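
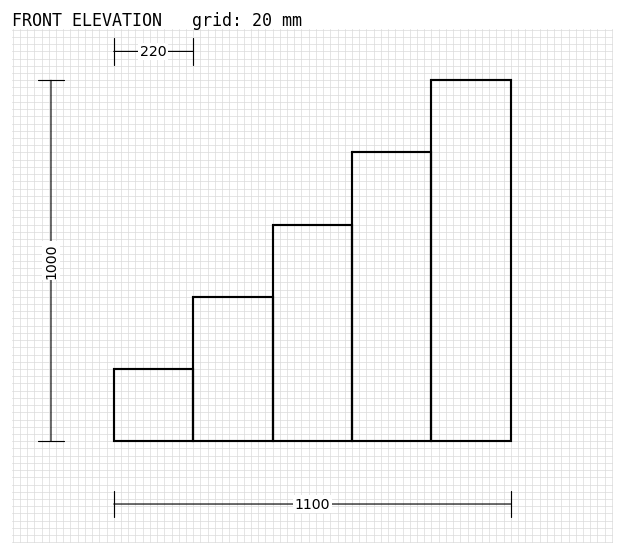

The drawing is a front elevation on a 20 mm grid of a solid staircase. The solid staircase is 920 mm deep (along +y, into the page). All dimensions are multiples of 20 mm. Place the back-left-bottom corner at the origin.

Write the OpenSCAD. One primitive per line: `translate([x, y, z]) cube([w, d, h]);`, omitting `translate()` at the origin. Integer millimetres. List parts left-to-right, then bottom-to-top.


cube([220, 920, 200]);
translate([220, 0, 0]) cube([220, 920, 400]);
translate([440, 0, 0]) cube([220, 920, 600]);
translate([660, 0, 0]) cube([220, 920, 800]);
translate([880, 0, 0]) cube([220, 920, 1000]);


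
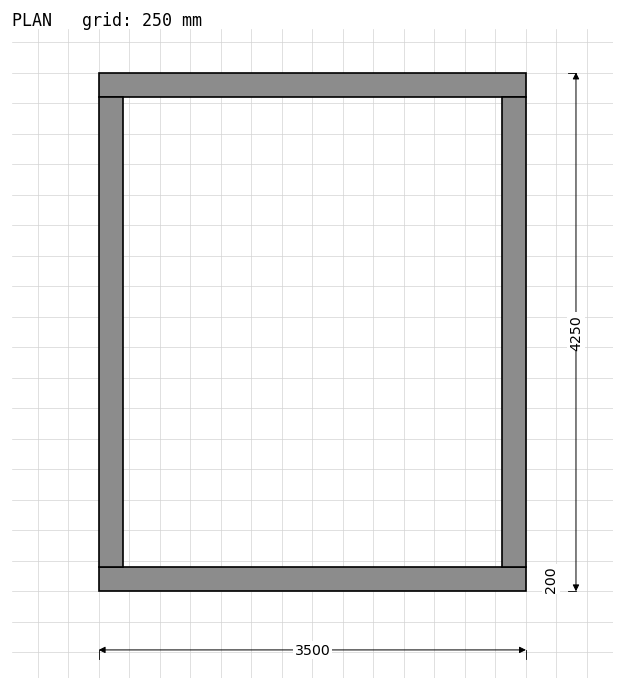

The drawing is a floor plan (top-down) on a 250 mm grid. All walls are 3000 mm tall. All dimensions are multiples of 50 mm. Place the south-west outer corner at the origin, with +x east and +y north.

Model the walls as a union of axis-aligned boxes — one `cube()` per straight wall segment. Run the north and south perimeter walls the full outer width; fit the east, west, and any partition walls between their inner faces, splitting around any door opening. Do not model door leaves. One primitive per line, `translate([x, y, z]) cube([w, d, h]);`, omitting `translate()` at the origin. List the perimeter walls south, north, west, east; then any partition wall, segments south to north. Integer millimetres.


cube([3500, 200, 3000]);
translate([0, 4050, 0]) cube([3500, 200, 3000]);
translate([0, 200, 0]) cube([200, 3850, 3000]);
translate([3300, 200, 0]) cube([200, 3850, 3000]);


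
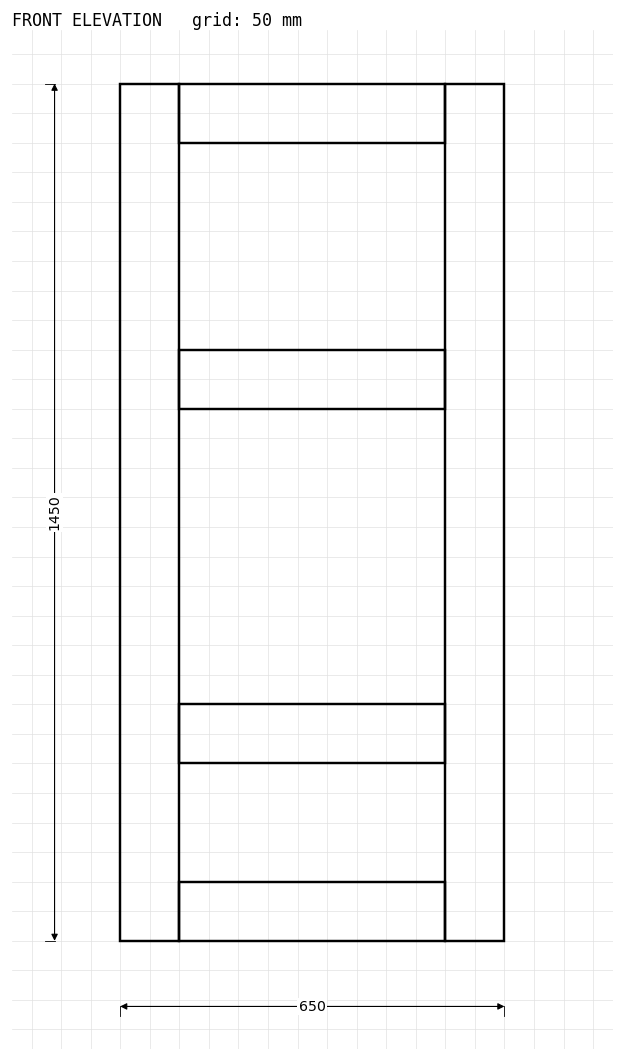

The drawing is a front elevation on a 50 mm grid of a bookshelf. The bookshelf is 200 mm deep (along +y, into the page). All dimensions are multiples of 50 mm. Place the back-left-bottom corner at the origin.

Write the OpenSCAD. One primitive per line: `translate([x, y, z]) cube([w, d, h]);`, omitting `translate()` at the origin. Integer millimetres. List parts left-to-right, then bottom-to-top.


cube([100, 200, 1450]);
translate([100, 0, 0]) cube([450, 200, 100]);
translate([100, 0, 300]) cube([450, 200, 100]);
translate([100, 0, 900]) cube([450, 200, 100]);
translate([100, 0, 1350]) cube([450, 200, 100]);
translate([550, 0, 0]) cube([100, 200, 1450]);


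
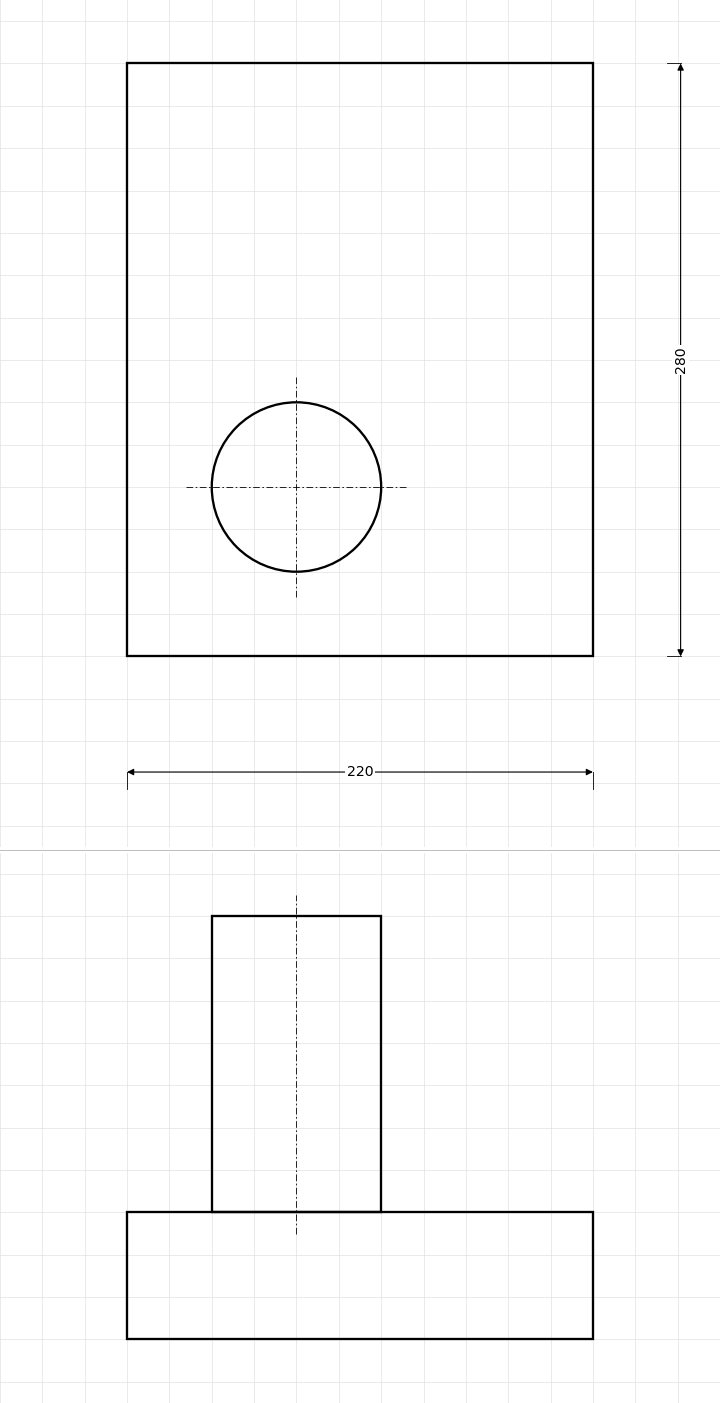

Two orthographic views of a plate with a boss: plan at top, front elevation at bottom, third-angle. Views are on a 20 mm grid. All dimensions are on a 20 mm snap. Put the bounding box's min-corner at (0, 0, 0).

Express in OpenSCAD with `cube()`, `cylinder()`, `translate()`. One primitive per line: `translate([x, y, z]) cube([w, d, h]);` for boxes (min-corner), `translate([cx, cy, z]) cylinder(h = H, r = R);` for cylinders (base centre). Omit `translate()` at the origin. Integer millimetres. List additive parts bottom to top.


cube([220, 280, 60]);
translate([80, 80, 60]) cylinder(h = 140, r = 40);


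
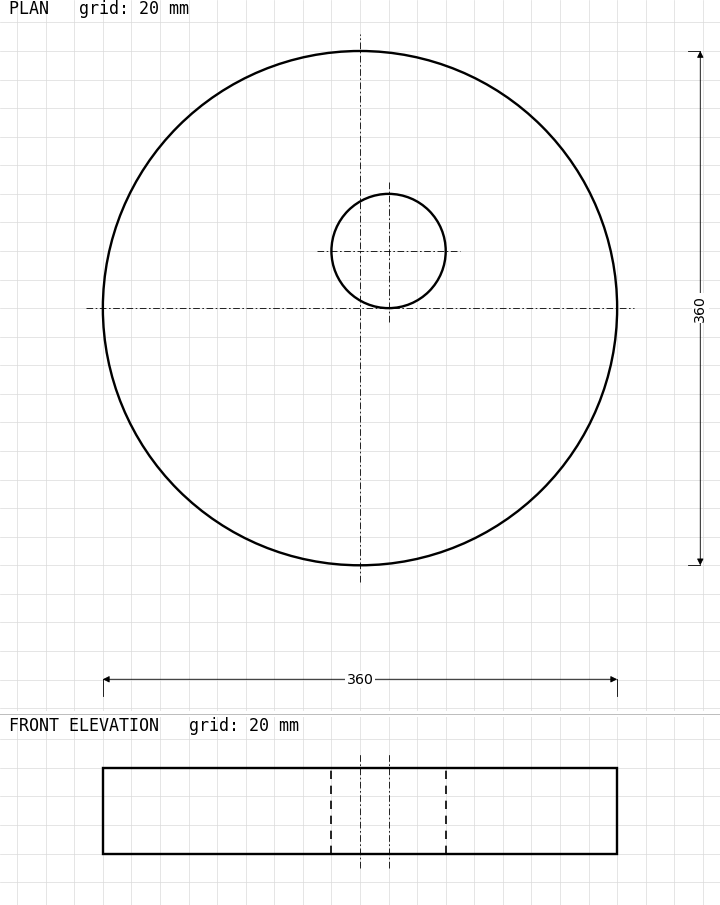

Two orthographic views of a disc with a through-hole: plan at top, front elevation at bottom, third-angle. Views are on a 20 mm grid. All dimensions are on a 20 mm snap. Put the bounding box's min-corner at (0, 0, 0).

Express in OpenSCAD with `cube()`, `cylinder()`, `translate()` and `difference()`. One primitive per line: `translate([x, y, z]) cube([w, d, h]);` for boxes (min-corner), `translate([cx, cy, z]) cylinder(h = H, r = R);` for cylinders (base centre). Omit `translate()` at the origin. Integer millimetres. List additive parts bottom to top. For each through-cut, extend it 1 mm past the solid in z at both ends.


difference() {
  translate([180, 180, 0]) cylinder(h = 60, r = 180);
  translate([200, 220, -1]) cylinder(h = 62, r = 40);
}


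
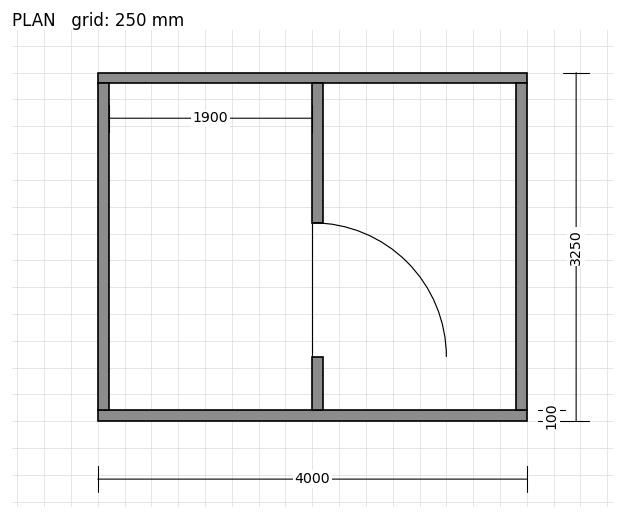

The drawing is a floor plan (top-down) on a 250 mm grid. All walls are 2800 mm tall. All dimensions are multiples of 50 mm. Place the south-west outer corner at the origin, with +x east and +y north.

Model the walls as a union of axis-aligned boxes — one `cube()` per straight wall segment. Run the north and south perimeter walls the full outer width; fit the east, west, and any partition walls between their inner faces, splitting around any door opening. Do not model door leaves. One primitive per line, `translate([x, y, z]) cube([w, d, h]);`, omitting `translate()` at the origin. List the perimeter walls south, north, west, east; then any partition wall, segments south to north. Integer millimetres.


cube([4000, 100, 2800]);
translate([0, 3150, 0]) cube([4000, 100, 2800]);
translate([0, 100, 0]) cube([100, 3050, 2800]);
translate([3900, 100, 0]) cube([100, 3050, 2800]);
translate([2000, 100, 0]) cube([100, 500, 2800]);
translate([2000, 1850, 0]) cube([100, 1300, 2800]);


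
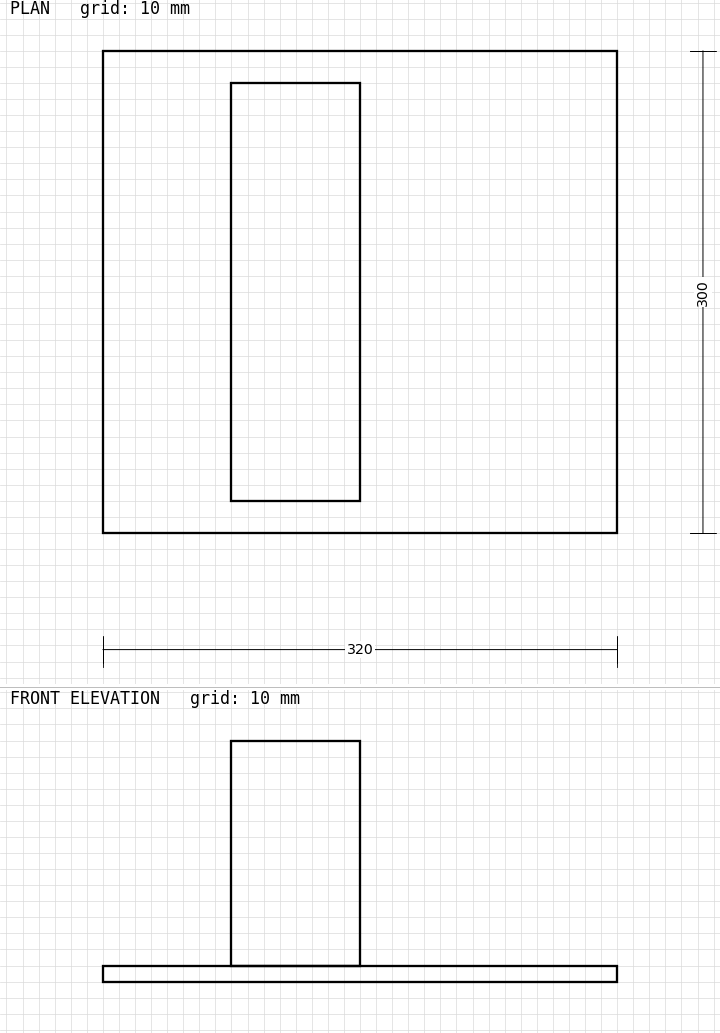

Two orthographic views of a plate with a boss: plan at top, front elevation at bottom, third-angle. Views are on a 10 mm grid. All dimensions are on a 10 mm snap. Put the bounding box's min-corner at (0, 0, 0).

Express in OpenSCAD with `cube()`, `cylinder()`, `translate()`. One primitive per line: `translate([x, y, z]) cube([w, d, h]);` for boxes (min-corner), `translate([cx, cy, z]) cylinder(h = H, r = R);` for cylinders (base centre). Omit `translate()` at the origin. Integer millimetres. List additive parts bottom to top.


cube([320, 300, 10]);
translate([80, 20, 10]) cube([80, 260, 140]);


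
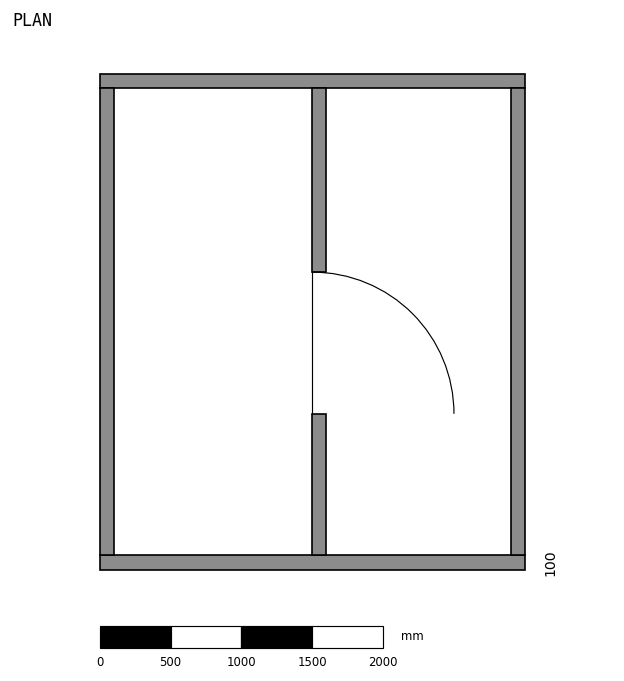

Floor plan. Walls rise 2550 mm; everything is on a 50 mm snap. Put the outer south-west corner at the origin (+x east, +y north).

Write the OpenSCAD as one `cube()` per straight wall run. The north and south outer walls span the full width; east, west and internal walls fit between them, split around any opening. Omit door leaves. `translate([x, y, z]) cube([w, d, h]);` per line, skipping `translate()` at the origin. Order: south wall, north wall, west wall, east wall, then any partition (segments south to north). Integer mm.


cube([3000, 100, 2550]);
translate([0, 3400, 0]) cube([3000, 100, 2550]);
translate([0, 100, 0]) cube([100, 3300, 2550]);
translate([2900, 100, 0]) cube([100, 3300, 2550]);
translate([1500, 100, 0]) cube([100, 1000, 2550]);
translate([1500, 2100, 0]) cube([100, 1300, 2550]);


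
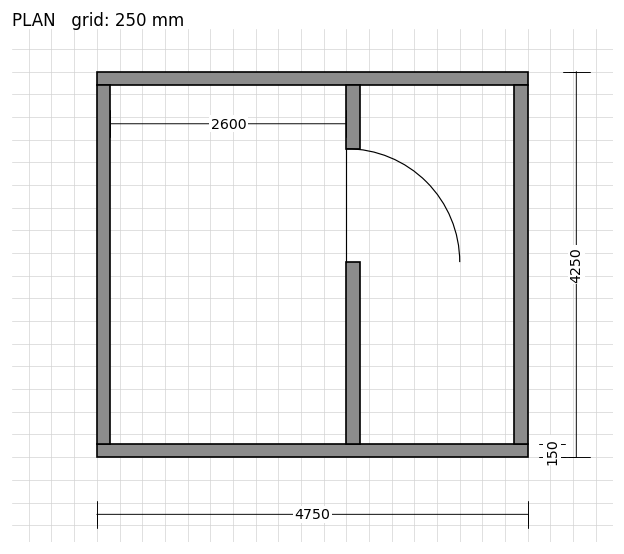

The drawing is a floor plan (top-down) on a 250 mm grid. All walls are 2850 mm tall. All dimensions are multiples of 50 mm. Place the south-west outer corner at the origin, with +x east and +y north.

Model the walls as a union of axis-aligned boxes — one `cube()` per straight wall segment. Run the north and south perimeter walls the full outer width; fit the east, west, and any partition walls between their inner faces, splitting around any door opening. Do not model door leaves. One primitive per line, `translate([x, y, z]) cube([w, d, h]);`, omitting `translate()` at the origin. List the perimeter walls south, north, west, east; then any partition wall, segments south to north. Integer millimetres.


cube([4750, 150, 2850]);
translate([0, 4100, 0]) cube([4750, 150, 2850]);
translate([0, 150, 0]) cube([150, 3950, 2850]);
translate([4600, 150, 0]) cube([150, 3950, 2850]);
translate([2750, 150, 0]) cube([150, 2000, 2850]);
translate([2750, 3400, 0]) cube([150, 700, 2850]);


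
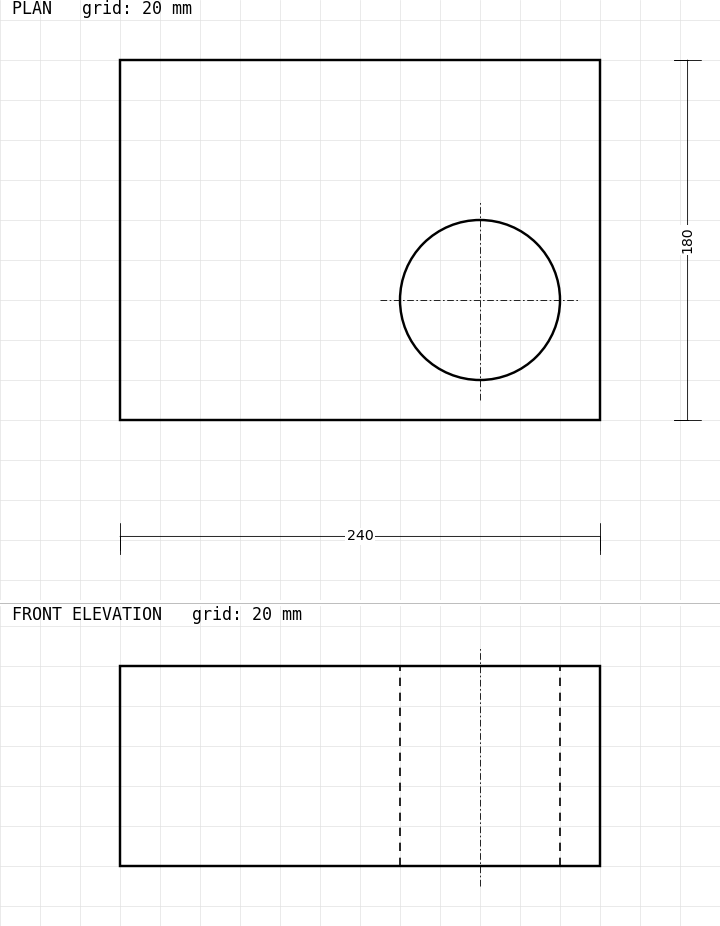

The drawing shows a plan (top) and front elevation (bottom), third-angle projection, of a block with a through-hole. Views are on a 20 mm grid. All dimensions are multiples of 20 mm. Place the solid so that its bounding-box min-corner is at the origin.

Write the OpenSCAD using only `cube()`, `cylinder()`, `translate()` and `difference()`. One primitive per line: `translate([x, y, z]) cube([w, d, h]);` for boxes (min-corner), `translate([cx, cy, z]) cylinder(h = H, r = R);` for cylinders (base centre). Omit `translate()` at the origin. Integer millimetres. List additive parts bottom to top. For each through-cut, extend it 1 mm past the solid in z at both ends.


difference() {
  cube([240, 180, 100]);
  translate([180, 60, -1]) cylinder(h = 102, r = 40);
}


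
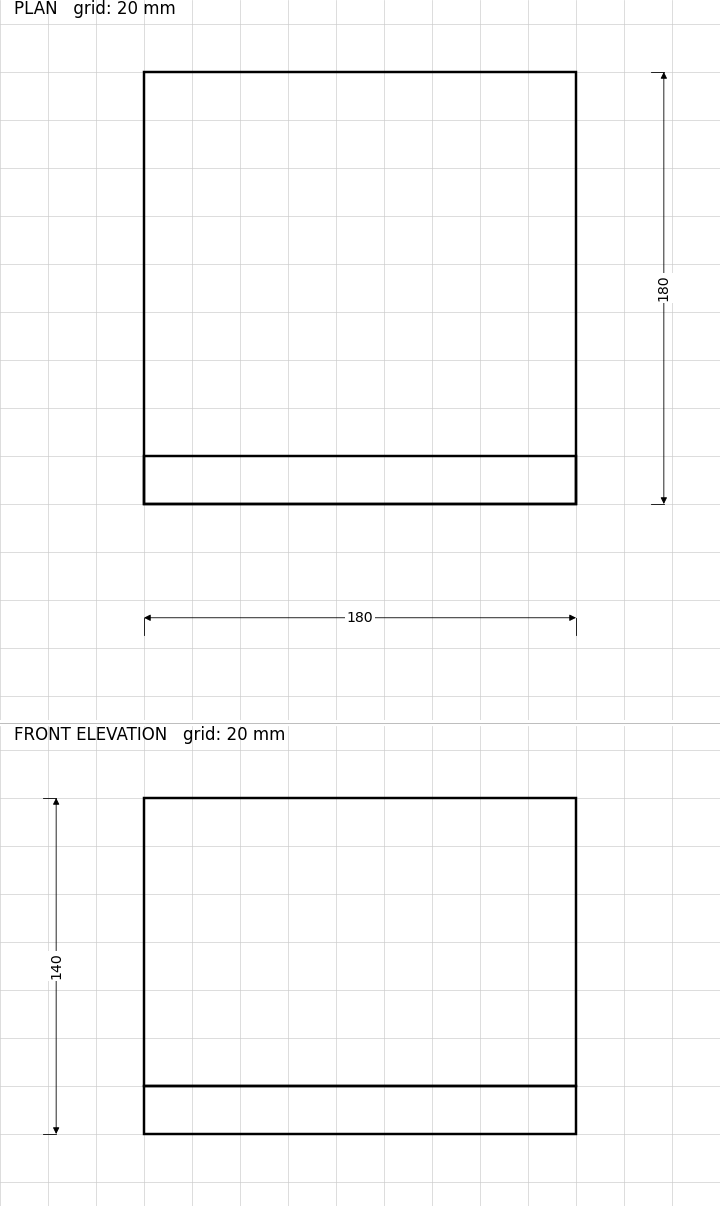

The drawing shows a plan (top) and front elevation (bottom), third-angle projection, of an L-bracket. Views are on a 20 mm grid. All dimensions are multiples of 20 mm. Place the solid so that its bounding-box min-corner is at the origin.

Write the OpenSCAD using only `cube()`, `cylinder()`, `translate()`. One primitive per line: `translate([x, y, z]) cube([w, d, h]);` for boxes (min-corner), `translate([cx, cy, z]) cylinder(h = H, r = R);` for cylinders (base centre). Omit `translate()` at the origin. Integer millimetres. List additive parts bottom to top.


cube([180, 180, 20]);
translate([0, 0, 20]) cube([180, 20, 120]);


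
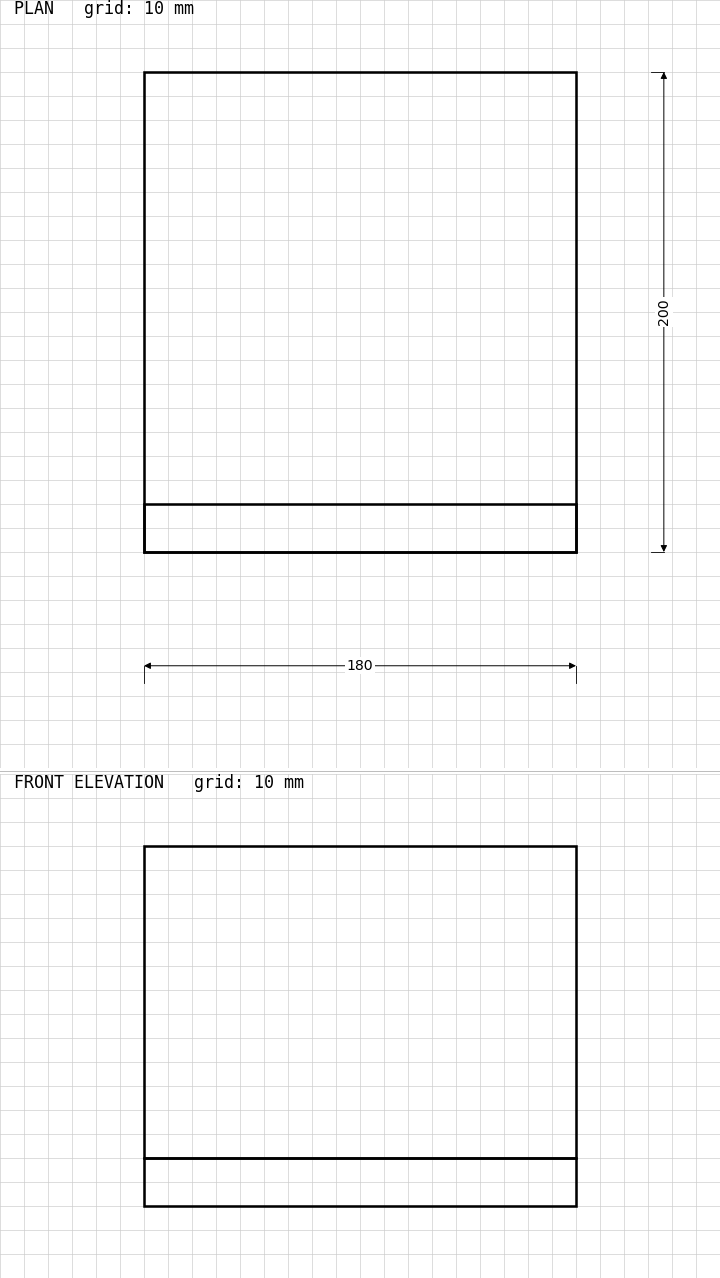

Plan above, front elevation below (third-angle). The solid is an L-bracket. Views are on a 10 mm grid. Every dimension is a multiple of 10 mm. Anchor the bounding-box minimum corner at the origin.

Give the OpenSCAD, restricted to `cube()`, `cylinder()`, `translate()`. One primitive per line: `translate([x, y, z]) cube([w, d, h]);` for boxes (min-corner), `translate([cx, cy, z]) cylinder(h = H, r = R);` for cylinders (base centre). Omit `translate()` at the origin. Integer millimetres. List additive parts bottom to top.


cube([180, 200, 20]);
translate([0, 0, 20]) cube([180, 20, 130]);


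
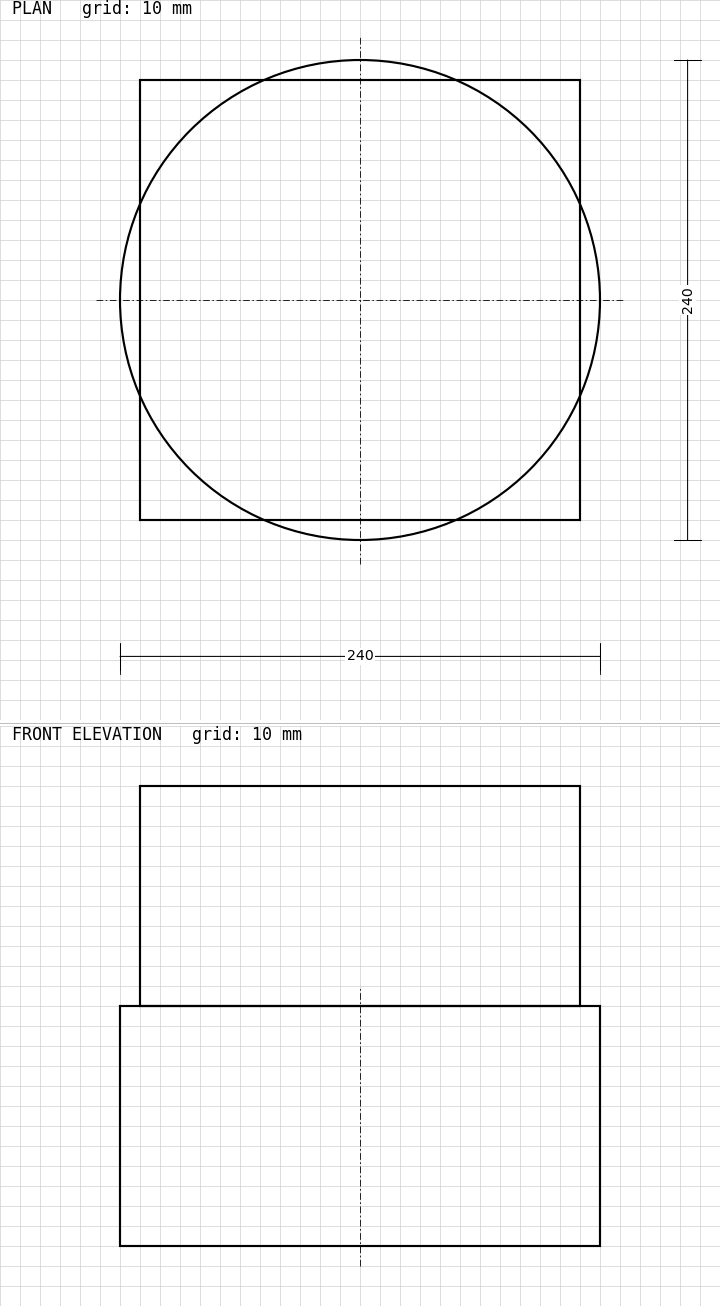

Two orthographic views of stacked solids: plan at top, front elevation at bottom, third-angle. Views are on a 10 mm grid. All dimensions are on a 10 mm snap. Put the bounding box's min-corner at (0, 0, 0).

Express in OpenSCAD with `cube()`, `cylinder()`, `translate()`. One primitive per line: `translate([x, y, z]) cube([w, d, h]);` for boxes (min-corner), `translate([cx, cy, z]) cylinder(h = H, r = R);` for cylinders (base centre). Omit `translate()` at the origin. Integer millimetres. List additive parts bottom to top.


translate([120, 120, 0]) cylinder(h = 120, r = 120);
translate([10, 10, 120]) cube([220, 220, 110]);


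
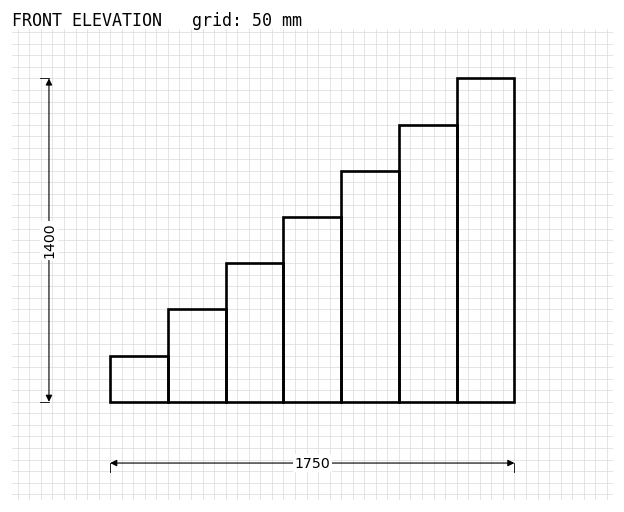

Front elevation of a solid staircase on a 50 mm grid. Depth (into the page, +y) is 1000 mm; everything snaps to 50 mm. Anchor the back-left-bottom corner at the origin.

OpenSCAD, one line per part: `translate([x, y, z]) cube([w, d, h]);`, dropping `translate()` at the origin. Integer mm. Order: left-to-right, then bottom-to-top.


cube([250, 1000, 200]);
translate([250, 0, 0]) cube([250, 1000, 400]);
translate([500, 0, 0]) cube([250, 1000, 600]);
translate([750, 0, 0]) cube([250, 1000, 800]);
translate([1000, 0, 0]) cube([250, 1000, 1000]);
translate([1250, 0, 0]) cube([250, 1000, 1200]);
translate([1500, 0, 0]) cube([250, 1000, 1400]);


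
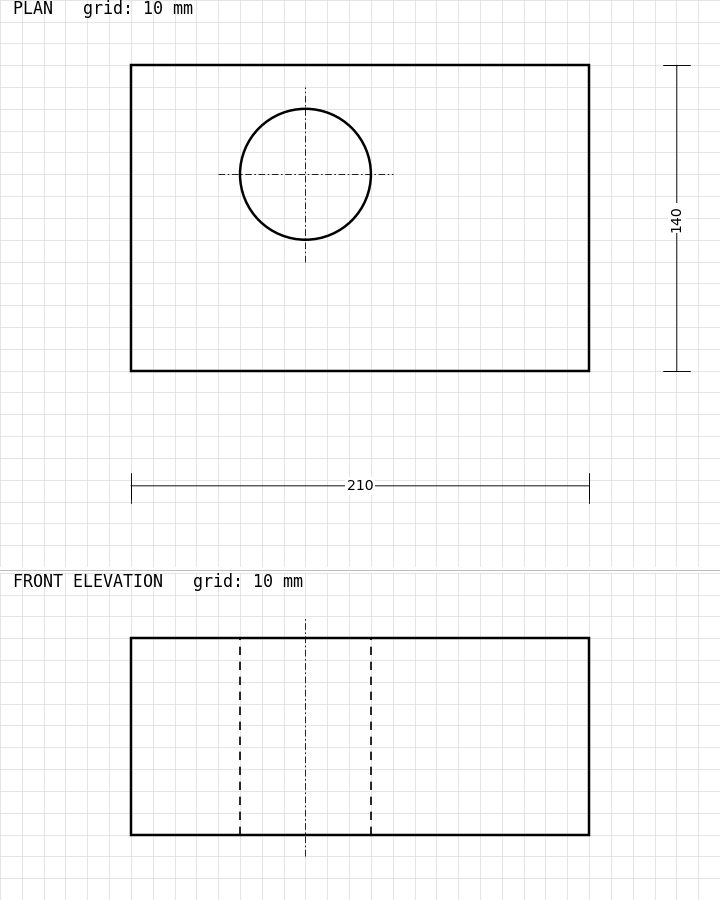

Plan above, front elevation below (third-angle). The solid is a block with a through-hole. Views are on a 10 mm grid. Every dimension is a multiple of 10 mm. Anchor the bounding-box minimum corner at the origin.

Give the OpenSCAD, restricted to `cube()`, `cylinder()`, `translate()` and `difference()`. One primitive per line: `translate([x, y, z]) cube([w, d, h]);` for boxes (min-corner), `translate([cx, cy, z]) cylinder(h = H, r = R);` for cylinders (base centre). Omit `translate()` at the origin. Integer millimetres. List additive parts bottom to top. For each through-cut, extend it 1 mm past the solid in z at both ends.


difference() {
  cube([210, 140, 90]);
  translate([80, 90, -1]) cylinder(h = 92, r = 30);
}


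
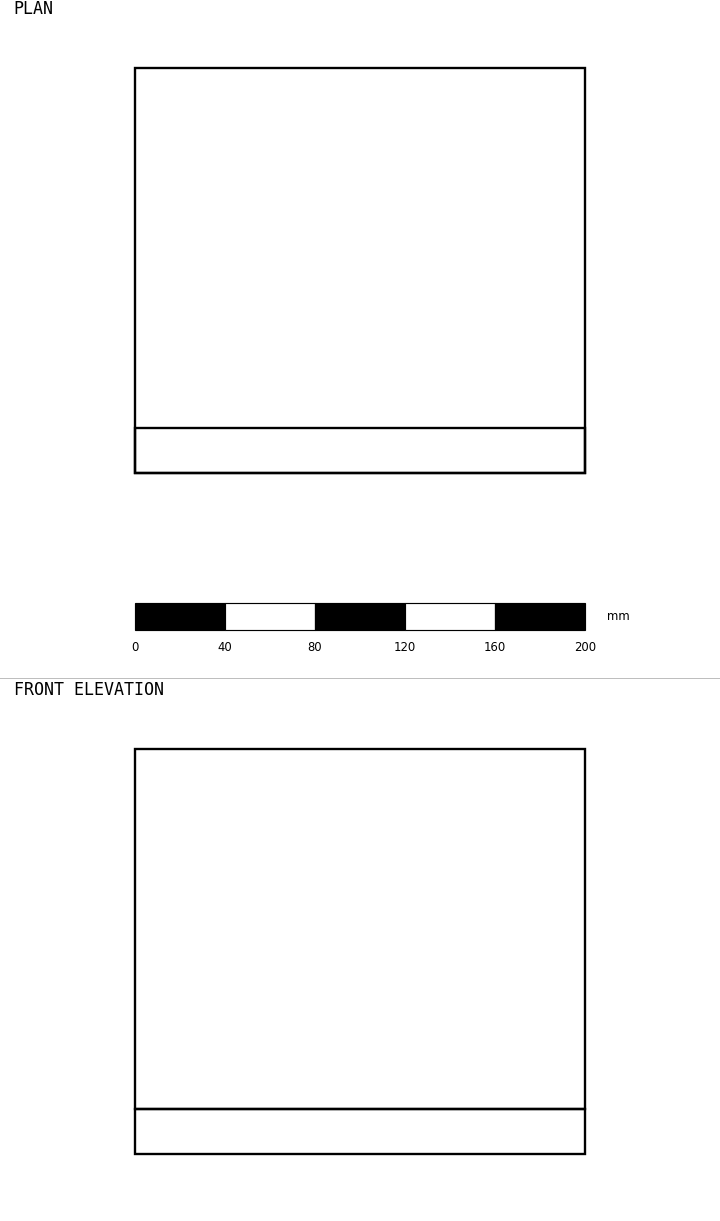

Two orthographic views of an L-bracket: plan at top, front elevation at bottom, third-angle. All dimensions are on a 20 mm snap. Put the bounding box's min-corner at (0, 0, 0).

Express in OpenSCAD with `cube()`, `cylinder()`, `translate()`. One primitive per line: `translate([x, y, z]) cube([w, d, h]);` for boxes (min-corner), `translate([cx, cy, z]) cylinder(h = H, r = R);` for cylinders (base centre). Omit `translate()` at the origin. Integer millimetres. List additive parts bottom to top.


cube([200, 180, 20]);
translate([0, 0, 20]) cube([200, 20, 160]);


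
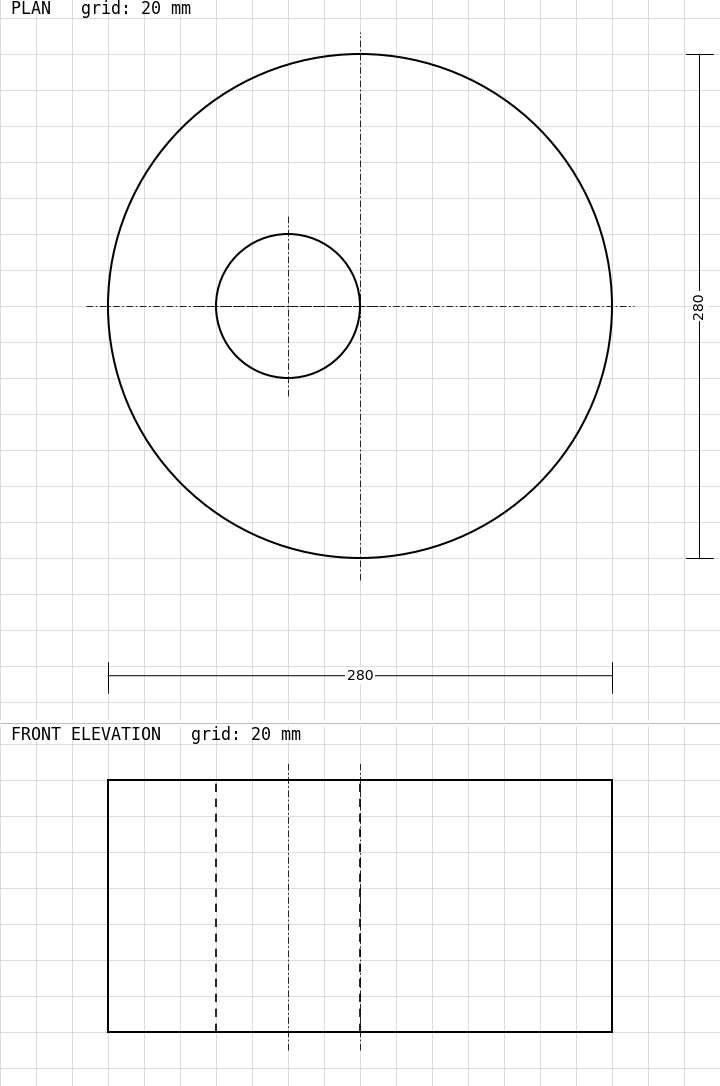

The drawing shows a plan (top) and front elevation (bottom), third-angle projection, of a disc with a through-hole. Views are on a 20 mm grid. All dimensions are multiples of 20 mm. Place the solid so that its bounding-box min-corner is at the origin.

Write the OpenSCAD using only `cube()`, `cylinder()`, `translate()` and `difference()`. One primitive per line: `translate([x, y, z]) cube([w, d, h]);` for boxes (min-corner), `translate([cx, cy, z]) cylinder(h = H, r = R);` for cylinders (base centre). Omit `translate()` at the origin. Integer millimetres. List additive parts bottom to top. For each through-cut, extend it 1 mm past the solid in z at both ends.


difference() {
  translate([140, 140, 0]) cylinder(h = 140, r = 140);
  translate([100, 140, -1]) cylinder(h = 142, r = 40);
}


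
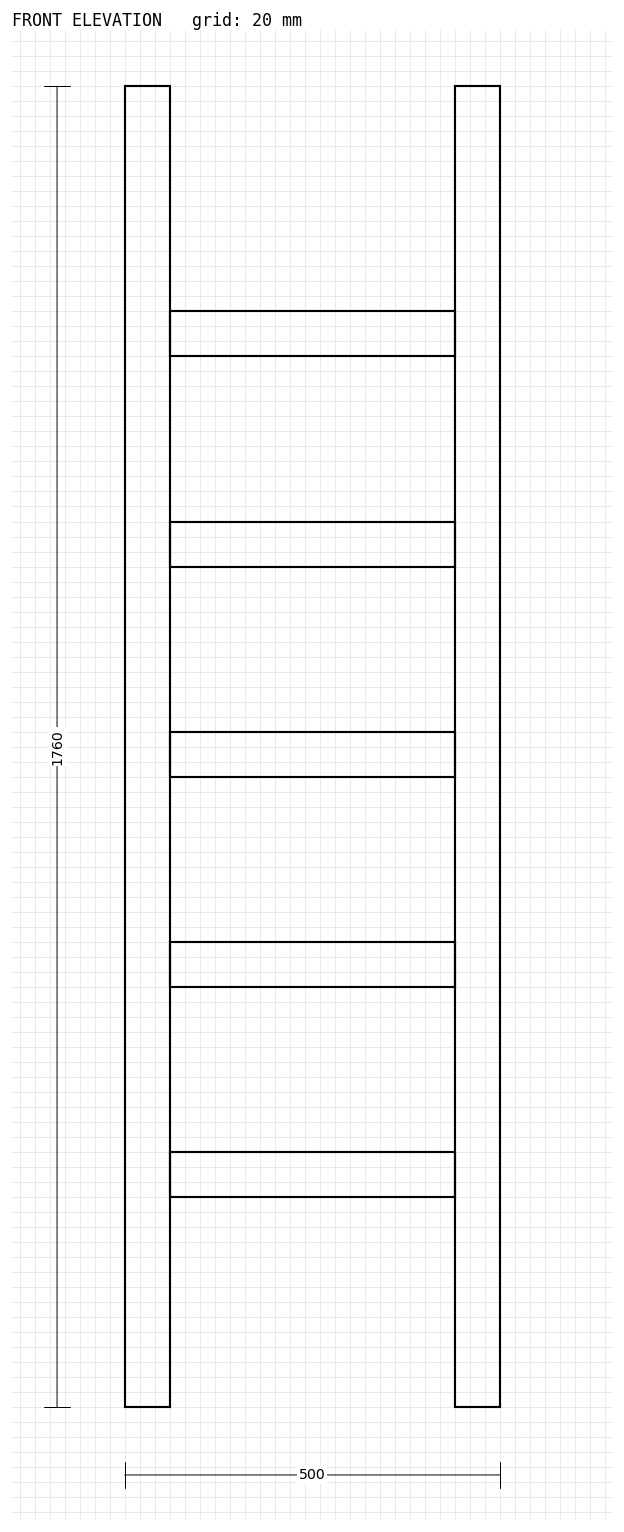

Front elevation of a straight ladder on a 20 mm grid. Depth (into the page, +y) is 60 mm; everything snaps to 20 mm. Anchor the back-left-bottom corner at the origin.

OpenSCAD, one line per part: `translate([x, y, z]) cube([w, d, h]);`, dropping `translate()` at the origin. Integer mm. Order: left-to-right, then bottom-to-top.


cube([60, 60, 1760]);
translate([60, 0, 280]) cube([380, 60, 60]);
translate([60, 0, 560]) cube([380, 60, 60]);
translate([60, 0, 840]) cube([380, 60, 60]);
translate([60, 0, 1120]) cube([380, 60, 60]);
translate([60, 0, 1400]) cube([380, 60, 60]);
translate([440, 0, 0]) cube([60, 60, 1760]);


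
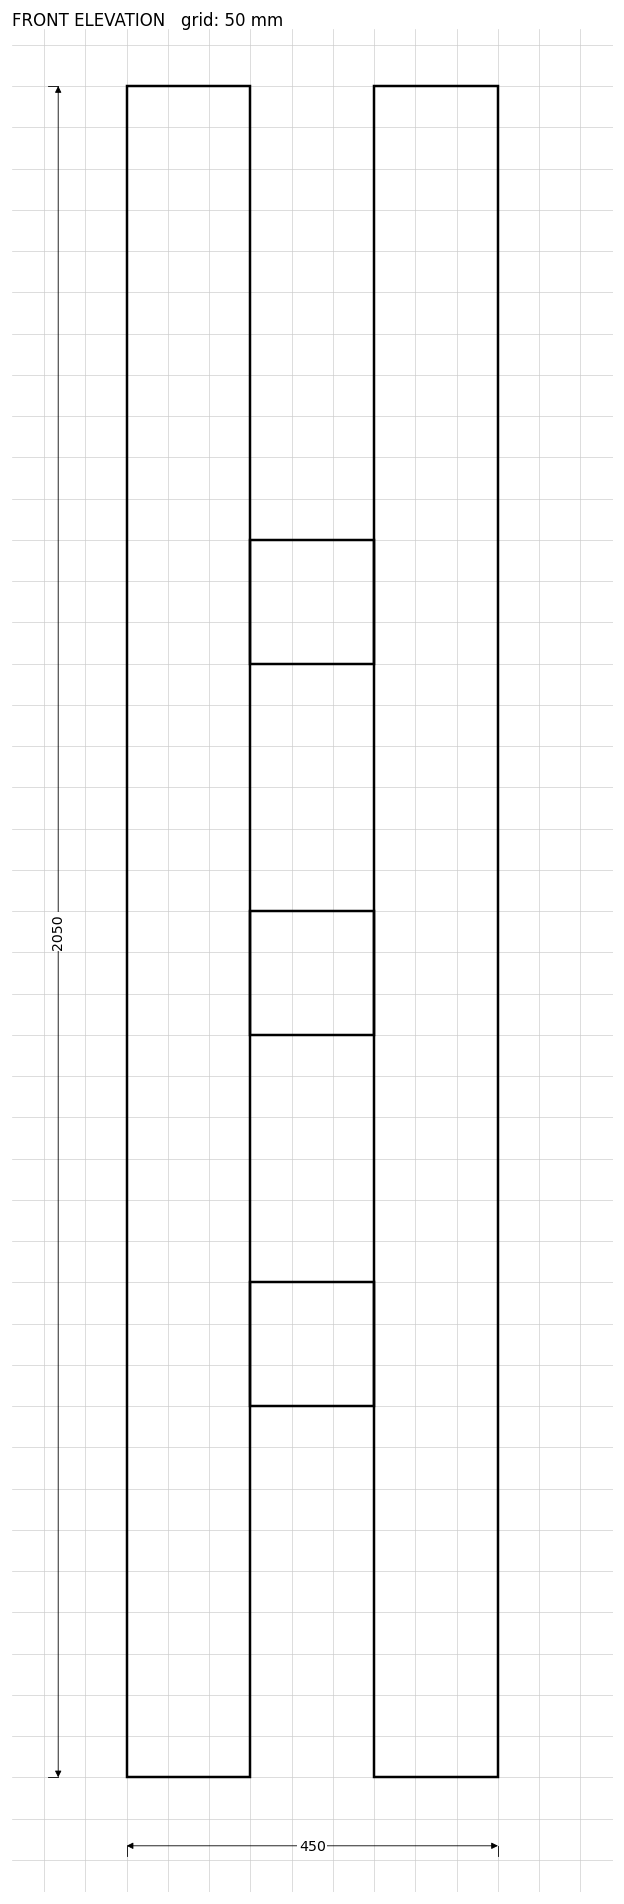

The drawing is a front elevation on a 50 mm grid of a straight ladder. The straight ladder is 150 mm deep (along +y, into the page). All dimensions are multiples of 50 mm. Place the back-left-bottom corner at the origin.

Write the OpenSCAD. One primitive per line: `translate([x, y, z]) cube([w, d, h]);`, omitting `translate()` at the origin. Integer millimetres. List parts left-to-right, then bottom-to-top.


cube([150, 150, 2050]);
translate([150, 0, 450]) cube([150, 150, 150]);
translate([150, 0, 900]) cube([150, 150, 150]);
translate([150, 0, 1350]) cube([150, 150, 150]);
translate([300, 0, 0]) cube([150, 150, 2050]);


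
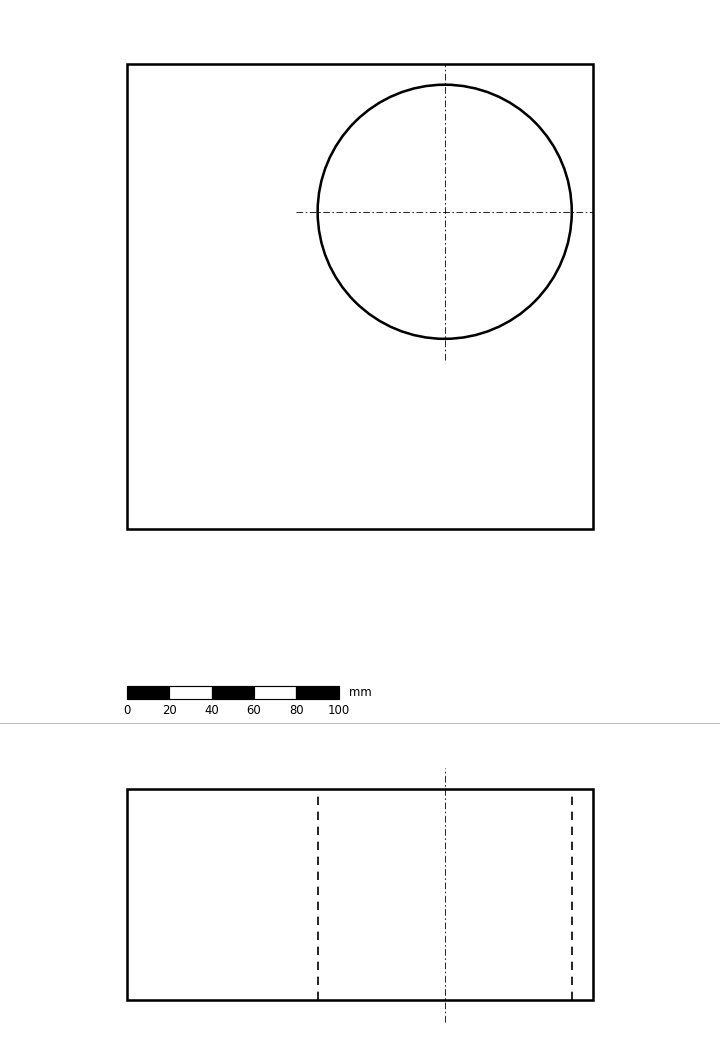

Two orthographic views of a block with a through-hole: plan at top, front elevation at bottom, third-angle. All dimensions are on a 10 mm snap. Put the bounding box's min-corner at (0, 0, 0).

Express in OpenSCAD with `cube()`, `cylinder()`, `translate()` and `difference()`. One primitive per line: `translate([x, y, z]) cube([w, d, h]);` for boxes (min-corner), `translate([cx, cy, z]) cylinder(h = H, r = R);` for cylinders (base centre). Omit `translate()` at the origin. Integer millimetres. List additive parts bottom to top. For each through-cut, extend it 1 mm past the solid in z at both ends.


difference() {
  cube([220, 220, 100]);
  translate([150, 150, -1]) cylinder(h = 102, r = 60);
}


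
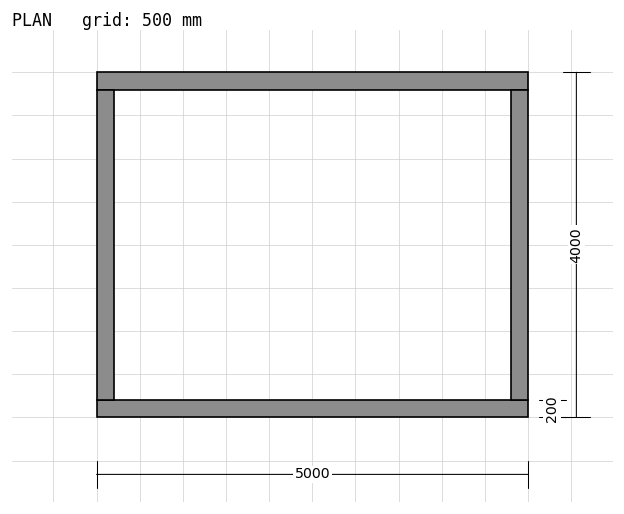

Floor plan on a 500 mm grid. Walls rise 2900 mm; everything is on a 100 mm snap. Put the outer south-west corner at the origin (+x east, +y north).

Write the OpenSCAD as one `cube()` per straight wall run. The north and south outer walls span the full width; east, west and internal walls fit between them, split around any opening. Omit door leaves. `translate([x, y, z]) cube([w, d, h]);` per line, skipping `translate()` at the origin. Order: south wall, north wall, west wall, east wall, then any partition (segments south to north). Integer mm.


cube([5000, 200, 2900]);
translate([0, 3800, 0]) cube([5000, 200, 2900]);
translate([0, 200, 0]) cube([200, 3600, 2900]);
translate([4800, 200, 0]) cube([200, 3600, 2900]);


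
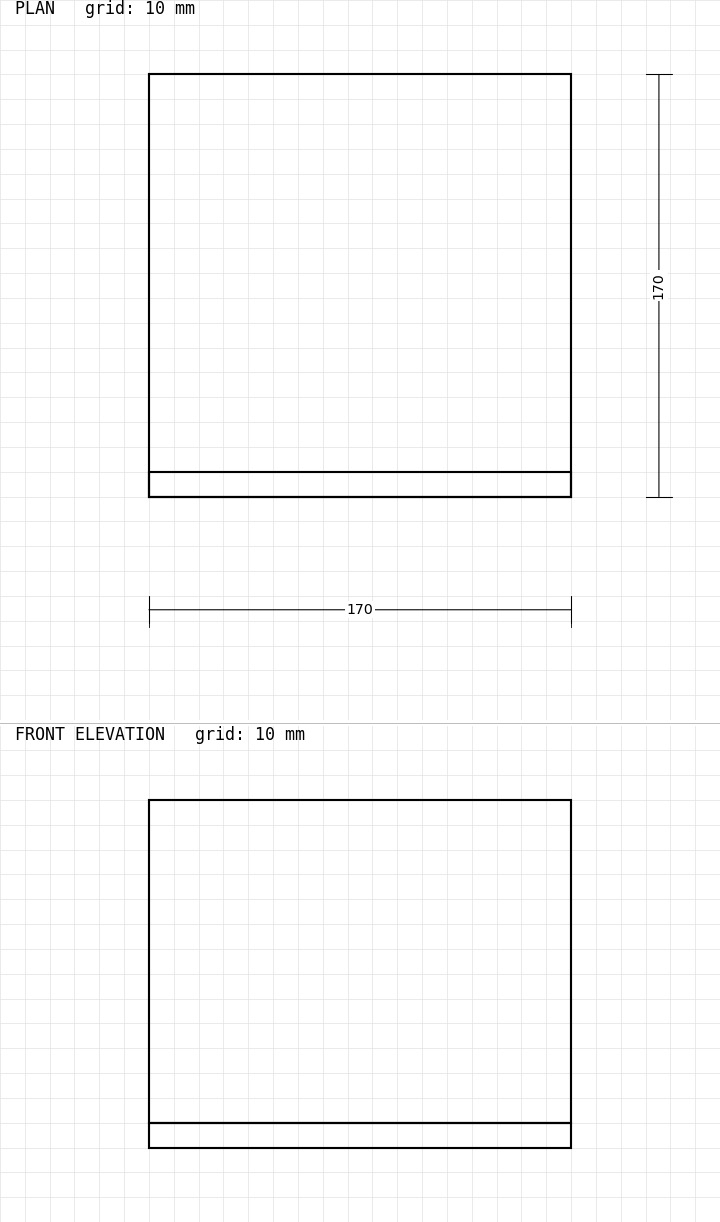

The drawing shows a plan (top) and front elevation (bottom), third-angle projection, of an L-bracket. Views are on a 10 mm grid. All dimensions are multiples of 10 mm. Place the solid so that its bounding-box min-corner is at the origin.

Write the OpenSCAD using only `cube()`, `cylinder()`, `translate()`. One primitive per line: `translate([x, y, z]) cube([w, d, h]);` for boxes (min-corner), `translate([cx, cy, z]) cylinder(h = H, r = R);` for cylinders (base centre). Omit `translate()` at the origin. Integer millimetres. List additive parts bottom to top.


cube([170, 170, 10]);
translate([0, 0, 10]) cube([170, 10, 130]);


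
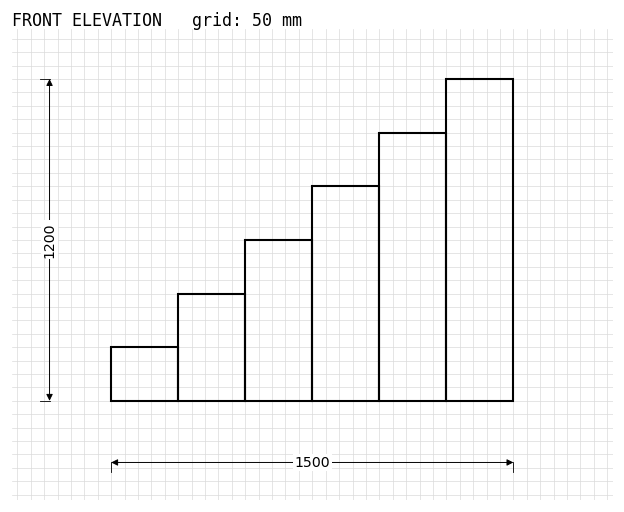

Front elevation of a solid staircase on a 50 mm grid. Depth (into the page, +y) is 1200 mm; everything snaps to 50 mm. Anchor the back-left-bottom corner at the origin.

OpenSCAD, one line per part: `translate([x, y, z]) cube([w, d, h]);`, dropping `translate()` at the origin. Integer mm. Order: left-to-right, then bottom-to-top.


cube([250, 1200, 200]);
translate([250, 0, 0]) cube([250, 1200, 400]);
translate([500, 0, 0]) cube([250, 1200, 600]);
translate([750, 0, 0]) cube([250, 1200, 800]);
translate([1000, 0, 0]) cube([250, 1200, 1000]);
translate([1250, 0, 0]) cube([250, 1200, 1200]);


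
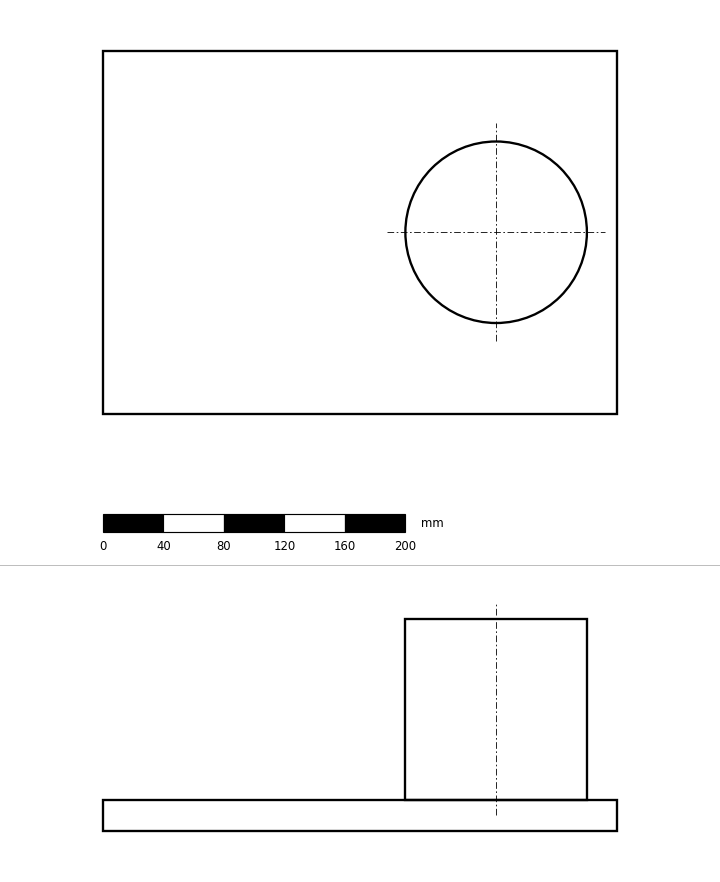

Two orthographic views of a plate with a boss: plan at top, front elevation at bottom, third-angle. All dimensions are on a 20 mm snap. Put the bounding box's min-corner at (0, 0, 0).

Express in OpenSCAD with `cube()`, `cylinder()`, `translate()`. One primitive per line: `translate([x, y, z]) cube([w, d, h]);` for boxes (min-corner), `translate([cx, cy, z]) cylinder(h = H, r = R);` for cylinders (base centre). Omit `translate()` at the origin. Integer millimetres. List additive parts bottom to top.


cube([340, 240, 20]);
translate([260, 120, 20]) cylinder(h = 120, r = 60);


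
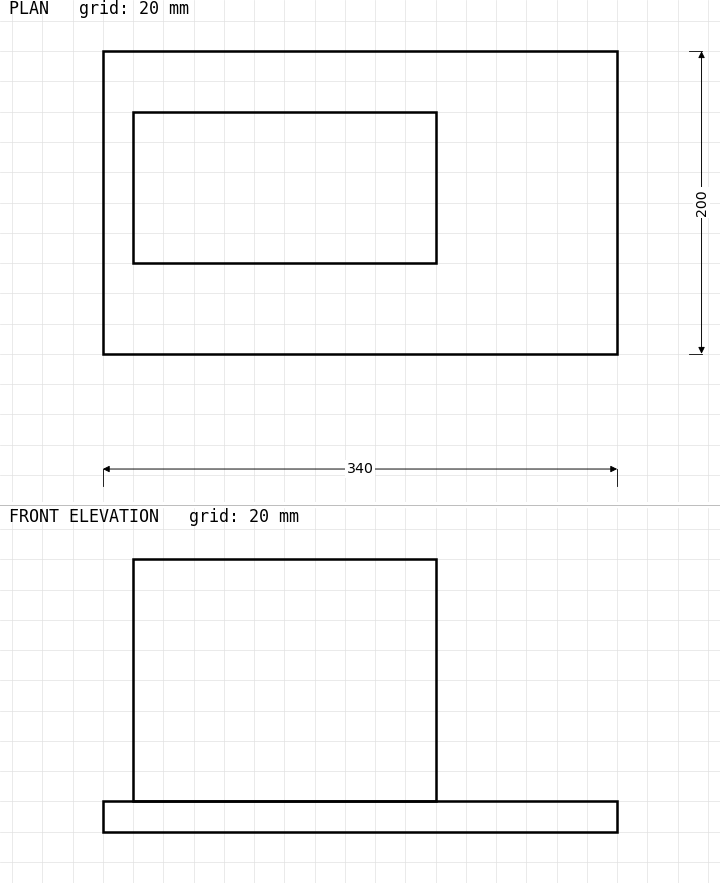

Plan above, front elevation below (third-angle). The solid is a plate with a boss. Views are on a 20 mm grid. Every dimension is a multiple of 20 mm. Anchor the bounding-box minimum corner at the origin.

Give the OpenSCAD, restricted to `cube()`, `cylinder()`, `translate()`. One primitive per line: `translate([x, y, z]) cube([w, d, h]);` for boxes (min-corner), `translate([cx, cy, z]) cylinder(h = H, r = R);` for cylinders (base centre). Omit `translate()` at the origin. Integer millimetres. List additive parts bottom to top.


cube([340, 200, 20]);
translate([20, 60, 20]) cube([200, 100, 160]);


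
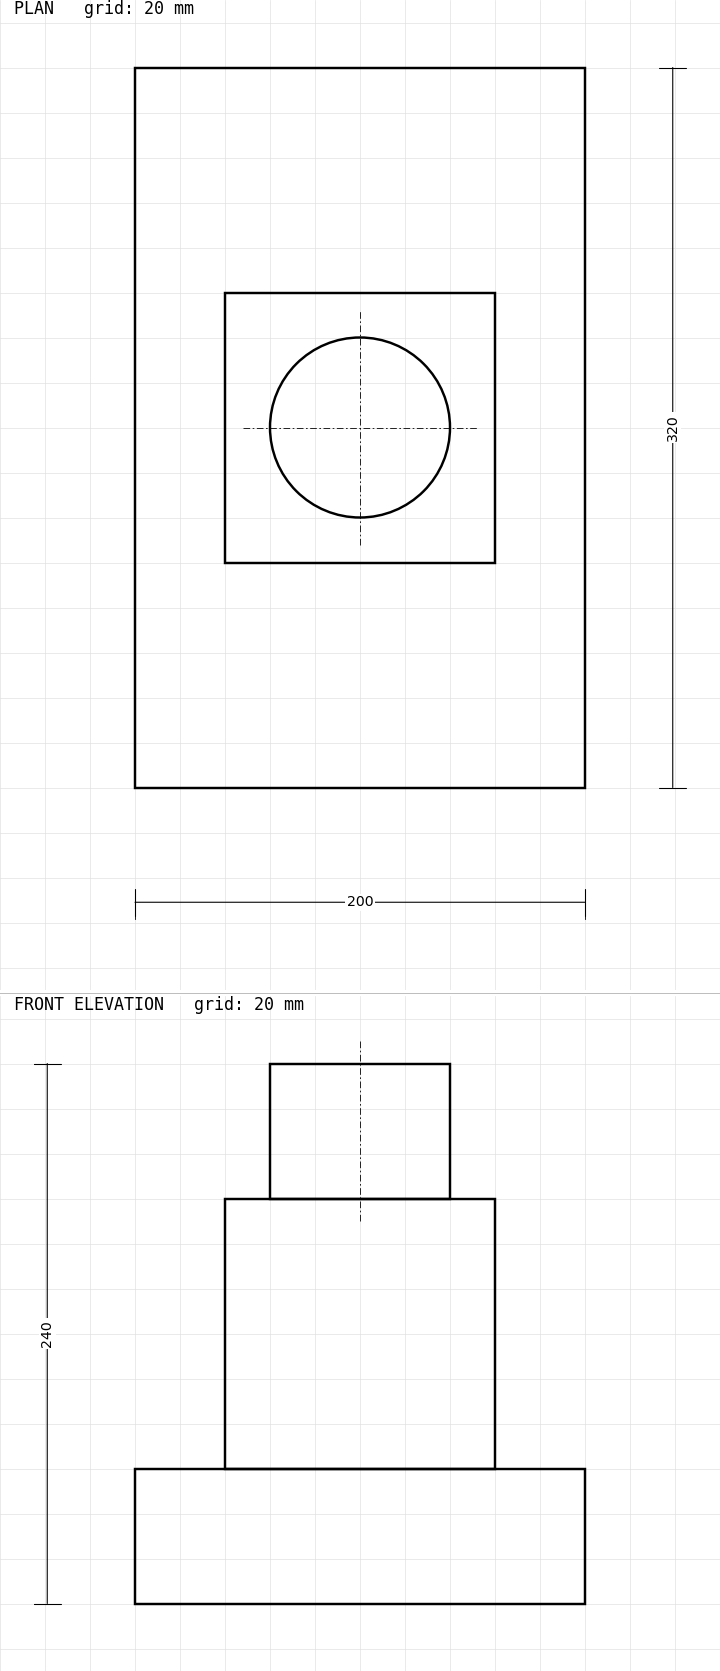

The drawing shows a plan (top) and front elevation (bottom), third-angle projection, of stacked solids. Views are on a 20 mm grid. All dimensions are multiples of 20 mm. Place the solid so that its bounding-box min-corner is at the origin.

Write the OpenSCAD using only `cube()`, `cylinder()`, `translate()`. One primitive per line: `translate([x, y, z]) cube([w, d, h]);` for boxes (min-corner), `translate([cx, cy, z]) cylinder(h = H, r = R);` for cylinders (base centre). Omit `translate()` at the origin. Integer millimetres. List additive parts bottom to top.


cube([200, 320, 60]);
translate([40, 100, 60]) cube([120, 120, 120]);
translate([100, 160, 180]) cylinder(h = 60, r = 40);


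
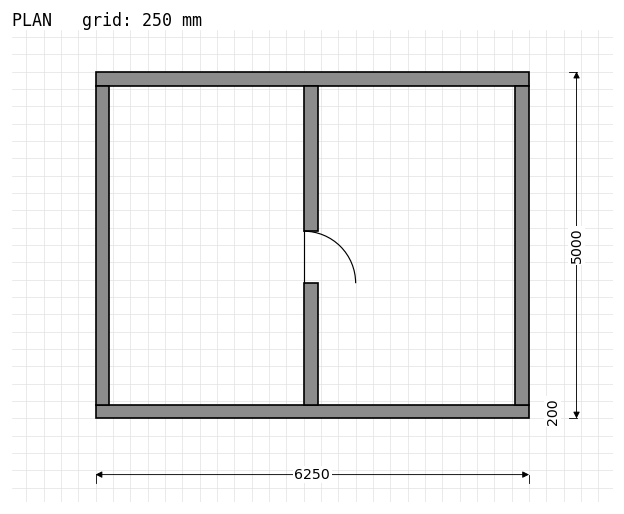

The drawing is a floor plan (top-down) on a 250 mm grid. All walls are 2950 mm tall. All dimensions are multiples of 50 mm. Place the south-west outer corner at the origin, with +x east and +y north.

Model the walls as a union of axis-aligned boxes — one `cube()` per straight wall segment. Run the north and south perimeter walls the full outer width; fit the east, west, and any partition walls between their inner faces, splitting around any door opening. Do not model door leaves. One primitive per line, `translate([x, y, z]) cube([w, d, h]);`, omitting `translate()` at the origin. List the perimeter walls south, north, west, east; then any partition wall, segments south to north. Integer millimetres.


cube([6250, 200, 2950]);
translate([0, 4800, 0]) cube([6250, 200, 2950]);
translate([0, 200, 0]) cube([200, 4600, 2950]);
translate([6050, 200, 0]) cube([200, 4600, 2950]);
translate([3000, 200, 0]) cube([200, 1750, 2950]);
translate([3000, 2700, 0]) cube([200, 2100, 2950]);


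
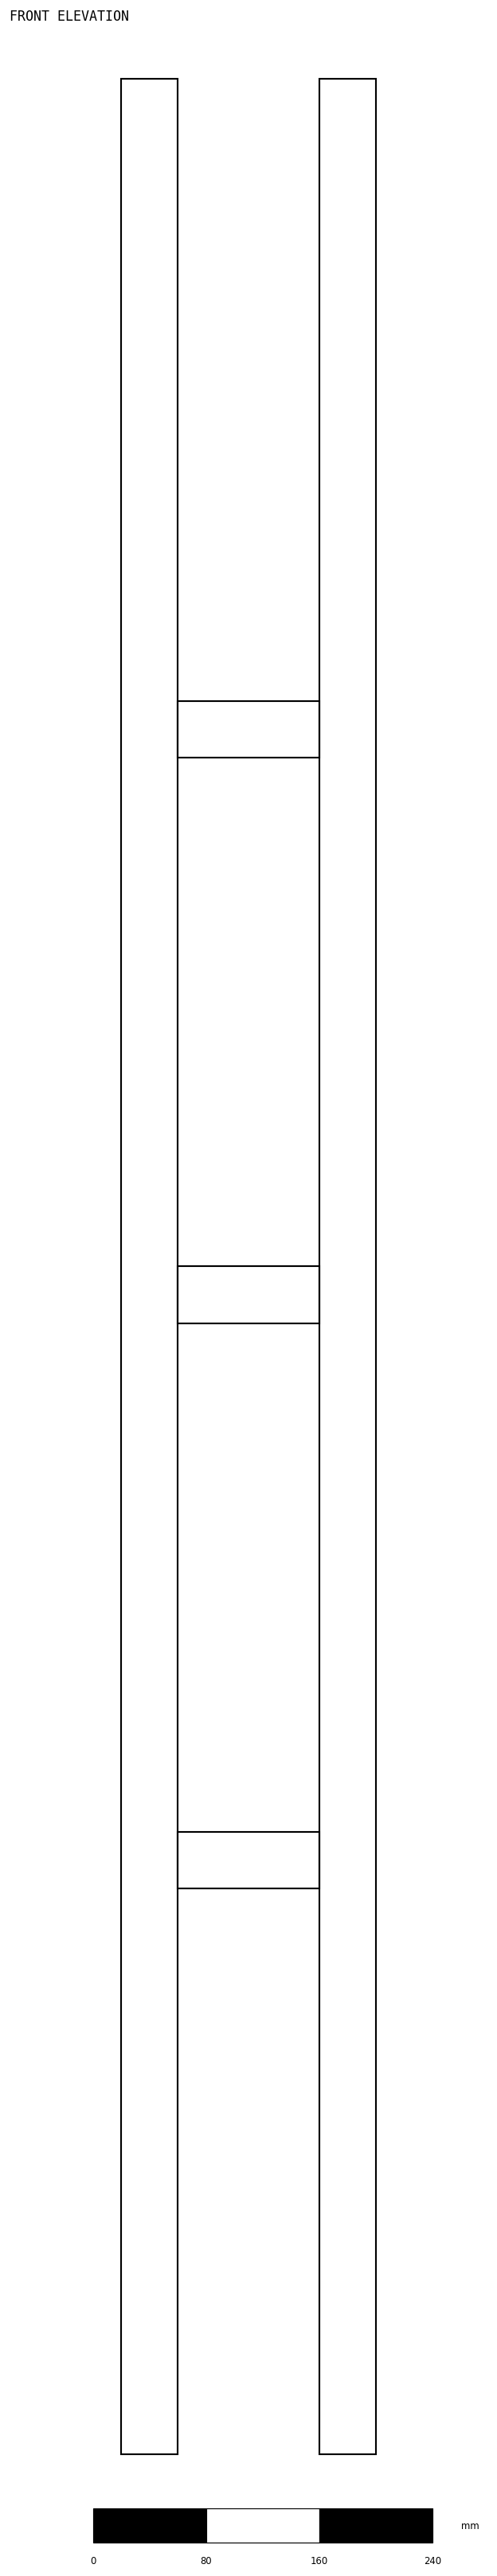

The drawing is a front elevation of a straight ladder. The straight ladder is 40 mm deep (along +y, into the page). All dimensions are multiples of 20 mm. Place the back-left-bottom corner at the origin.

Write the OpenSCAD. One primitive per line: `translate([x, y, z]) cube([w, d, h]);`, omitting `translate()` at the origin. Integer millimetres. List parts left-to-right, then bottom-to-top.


cube([40, 40, 1680]);
translate([40, 0, 400]) cube([100, 40, 40]);
translate([40, 0, 800]) cube([100, 40, 40]);
translate([40, 0, 1200]) cube([100, 40, 40]);
translate([140, 0, 0]) cube([40, 40, 1680]);


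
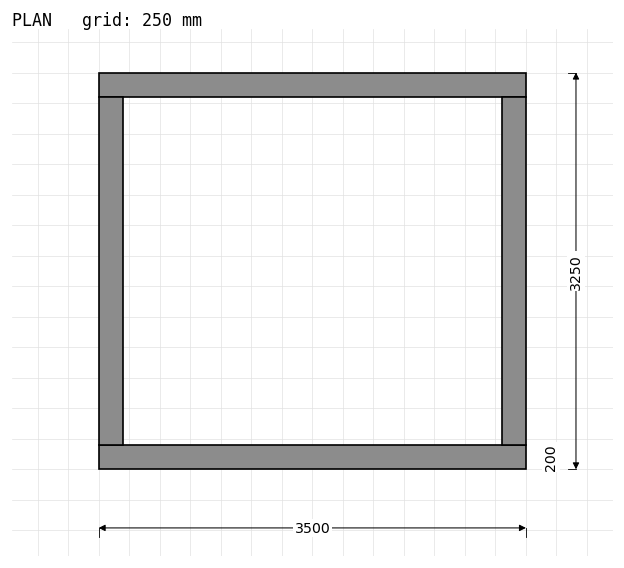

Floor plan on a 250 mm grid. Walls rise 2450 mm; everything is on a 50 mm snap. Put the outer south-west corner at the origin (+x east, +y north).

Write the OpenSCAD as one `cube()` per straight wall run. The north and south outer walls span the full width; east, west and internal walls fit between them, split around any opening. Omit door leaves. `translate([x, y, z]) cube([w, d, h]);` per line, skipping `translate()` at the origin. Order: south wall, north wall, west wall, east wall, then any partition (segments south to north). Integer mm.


cube([3500, 200, 2450]);
translate([0, 3050, 0]) cube([3500, 200, 2450]);
translate([0, 200, 0]) cube([200, 2850, 2450]);
translate([3300, 200, 0]) cube([200, 2850, 2450]);


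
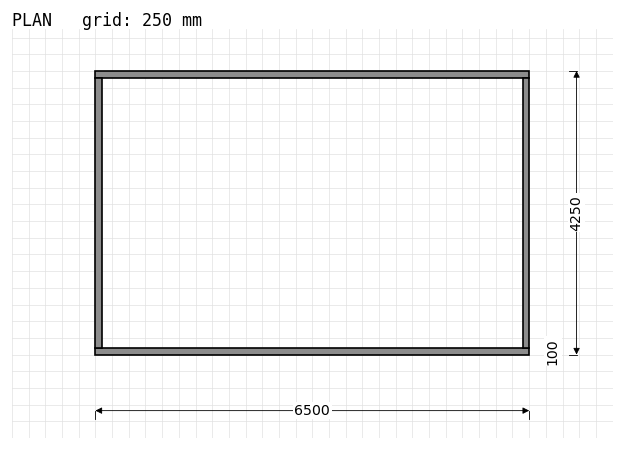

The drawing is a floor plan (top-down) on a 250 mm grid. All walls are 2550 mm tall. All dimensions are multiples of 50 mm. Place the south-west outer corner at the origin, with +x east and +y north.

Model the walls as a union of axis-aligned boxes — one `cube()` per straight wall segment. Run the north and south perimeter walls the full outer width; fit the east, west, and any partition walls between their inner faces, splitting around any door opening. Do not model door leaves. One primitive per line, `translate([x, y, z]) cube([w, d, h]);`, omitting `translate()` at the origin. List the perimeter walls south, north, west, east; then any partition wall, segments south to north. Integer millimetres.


cube([6500, 100, 2550]);
translate([0, 4150, 0]) cube([6500, 100, 2550]);
translate([0, 100, 0]) cube([100, 4050, 2550]);
translate([6400, 100, 0]) cube([100, 4050, 2550]);


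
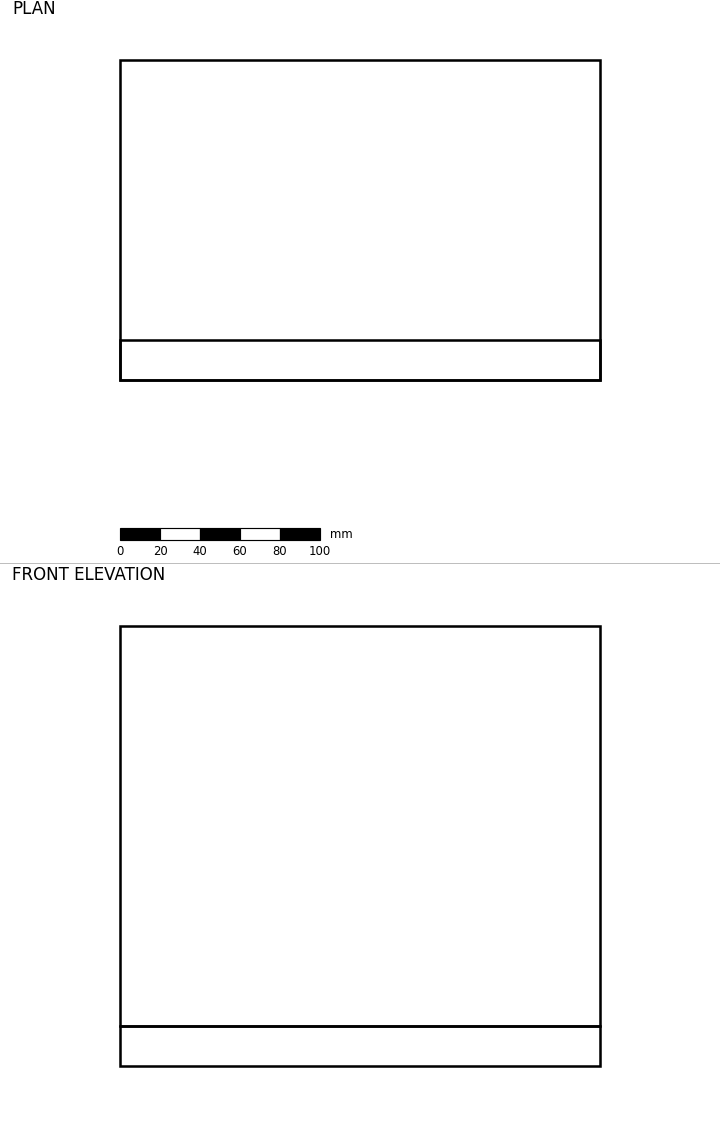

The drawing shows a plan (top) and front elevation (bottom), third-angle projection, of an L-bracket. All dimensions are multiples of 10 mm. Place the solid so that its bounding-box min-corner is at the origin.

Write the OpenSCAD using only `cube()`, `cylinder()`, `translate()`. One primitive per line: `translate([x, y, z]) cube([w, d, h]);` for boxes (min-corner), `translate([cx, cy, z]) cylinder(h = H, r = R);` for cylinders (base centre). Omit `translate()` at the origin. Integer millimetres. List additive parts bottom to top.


cube([240, 160, 20]);
translate([0, 0, 20]) cube([240, 20, 200]);


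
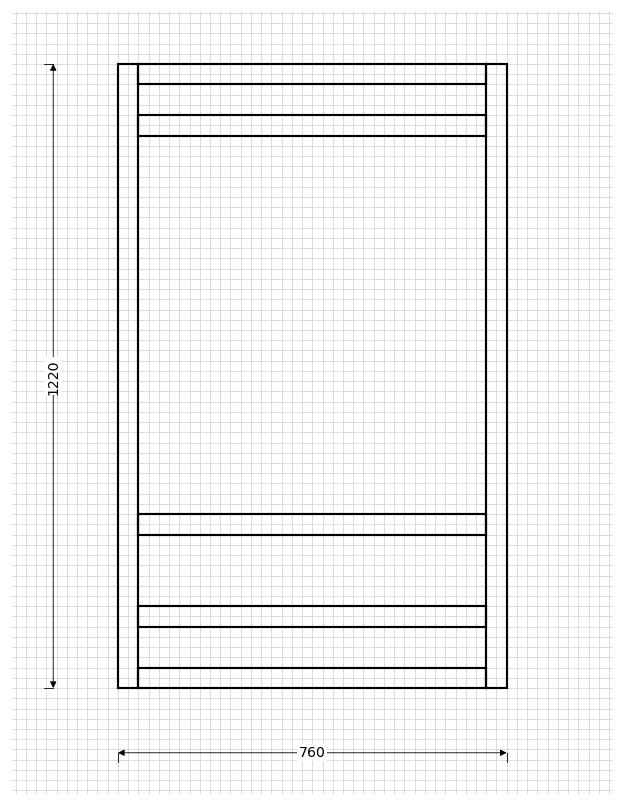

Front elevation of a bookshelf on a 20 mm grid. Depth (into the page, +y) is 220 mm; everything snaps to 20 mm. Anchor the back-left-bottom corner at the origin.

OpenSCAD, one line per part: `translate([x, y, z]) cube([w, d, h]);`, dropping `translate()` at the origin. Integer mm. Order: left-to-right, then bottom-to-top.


cube([40, 220, 1220]);
translate([40, 0, 0]) cube([680, 220, 40]);
translate([40, 0, 120]) cube([680, 220, 40]);
translate([40, 0, 300]) cube([680, 220, 40]);
translate([40, 0, 1080]) cube([680, 220, 40]);
translate([40, 0, 1180]) cube([680, 220, 40]);
translate([720, 0, 0]) cube([40, 220, 1220]);


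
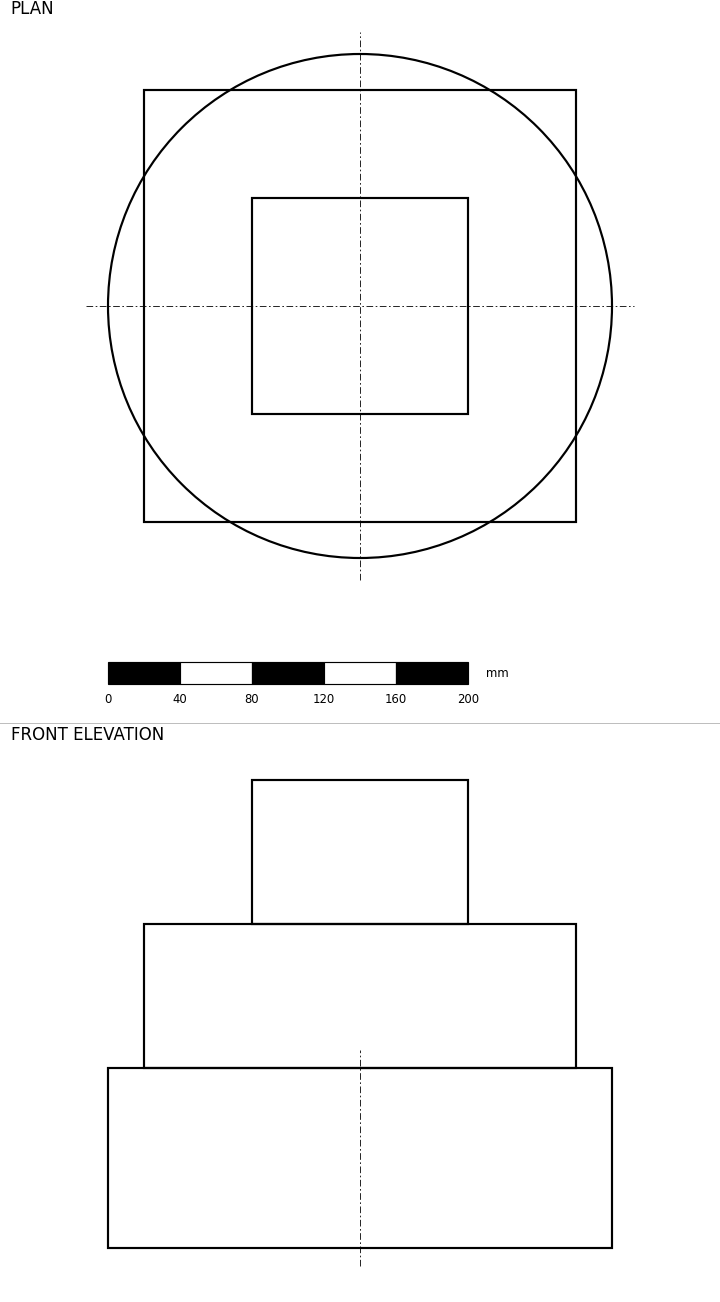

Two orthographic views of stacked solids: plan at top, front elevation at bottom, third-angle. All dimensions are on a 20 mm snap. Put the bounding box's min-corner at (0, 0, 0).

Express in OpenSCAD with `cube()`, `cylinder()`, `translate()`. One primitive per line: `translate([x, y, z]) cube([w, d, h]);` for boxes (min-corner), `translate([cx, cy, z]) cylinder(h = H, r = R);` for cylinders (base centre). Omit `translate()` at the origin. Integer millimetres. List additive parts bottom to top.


translate([140, 140, 0]) cylinder(h = 100, r = 140);
translate([20, 20, 100]) cube([240, 240, 80]);
translate([80, 80, 180]) cube([120, 120, 80]);


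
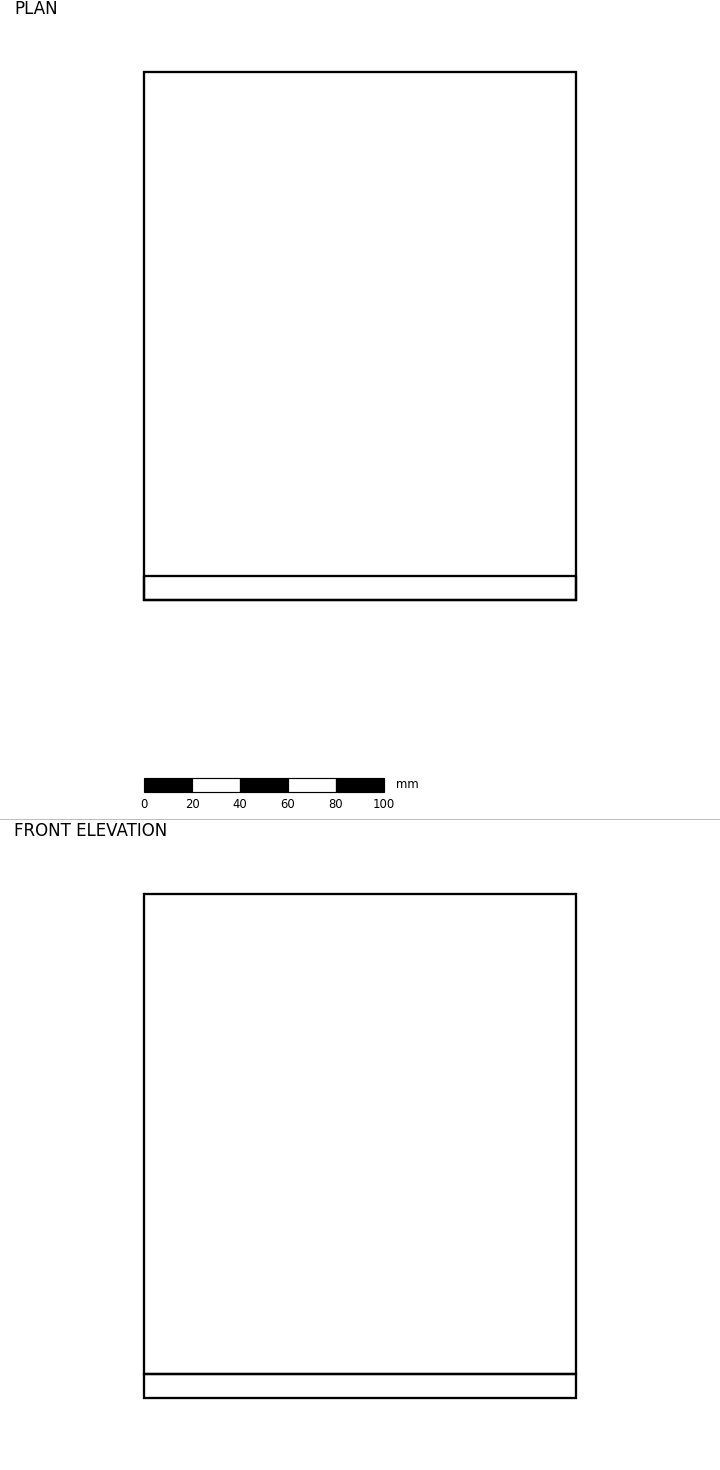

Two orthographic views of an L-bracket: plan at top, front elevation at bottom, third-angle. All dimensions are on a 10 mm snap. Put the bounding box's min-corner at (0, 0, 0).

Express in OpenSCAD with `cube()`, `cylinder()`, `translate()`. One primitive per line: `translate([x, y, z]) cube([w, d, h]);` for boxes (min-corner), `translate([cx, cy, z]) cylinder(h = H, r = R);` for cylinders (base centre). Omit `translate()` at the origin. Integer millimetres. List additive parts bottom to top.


cube([180, 220, 10]);
translate([0, 0, 10]) cube([180, 10, 200]);
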